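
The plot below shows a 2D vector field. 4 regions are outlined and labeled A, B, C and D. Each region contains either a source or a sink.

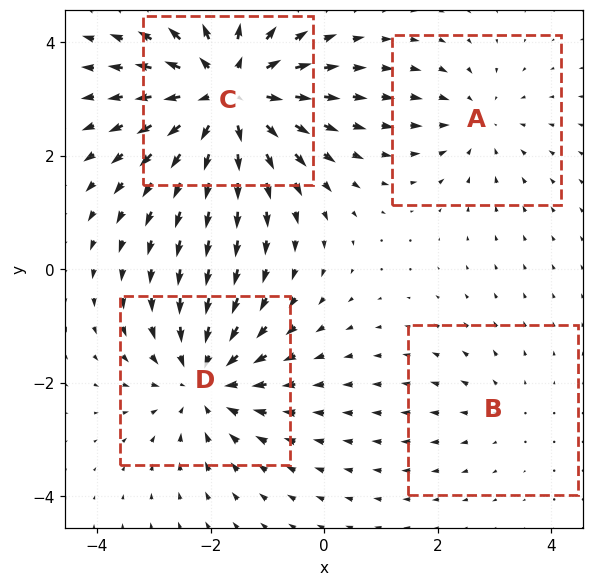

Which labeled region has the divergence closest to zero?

B

Divergence at each region's feature centre — A: about -3, B: about +2, C: about +7, D: about -5. Region B is closest to zero.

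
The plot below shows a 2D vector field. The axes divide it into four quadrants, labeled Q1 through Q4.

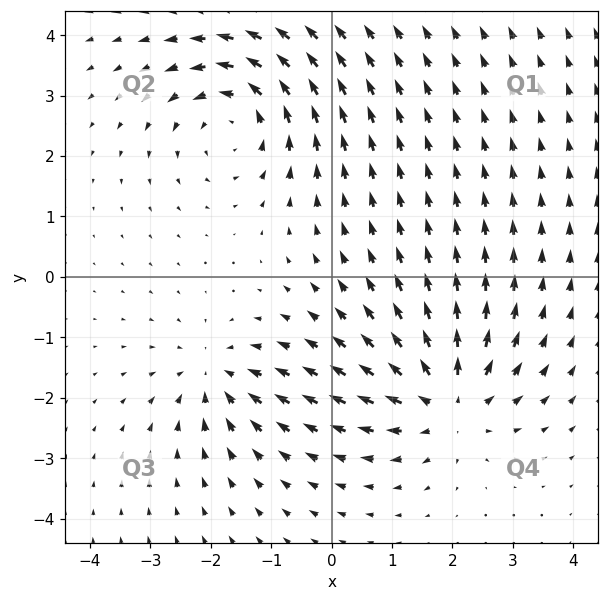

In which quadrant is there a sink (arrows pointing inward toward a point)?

Q3

The sink sits at approximately (-1.9, -1.7), which lies in quadrant Q3. The divergence there is about -4, negative as expected for a sink.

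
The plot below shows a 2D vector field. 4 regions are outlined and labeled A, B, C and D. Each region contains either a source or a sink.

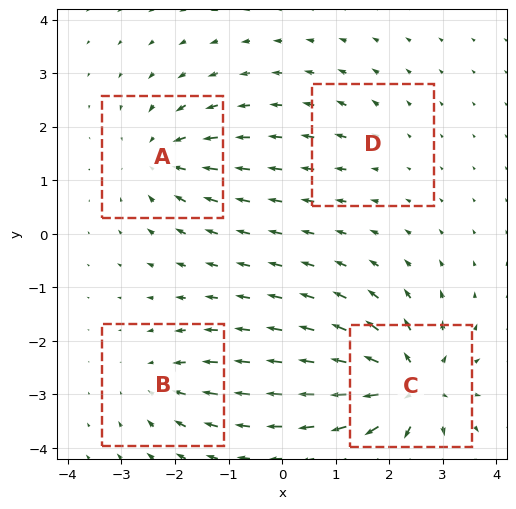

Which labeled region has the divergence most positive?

Divergence at each region's feature centre — A: about -6, B: about -4, C: about +9, D: about +2. Region C is most positive.

C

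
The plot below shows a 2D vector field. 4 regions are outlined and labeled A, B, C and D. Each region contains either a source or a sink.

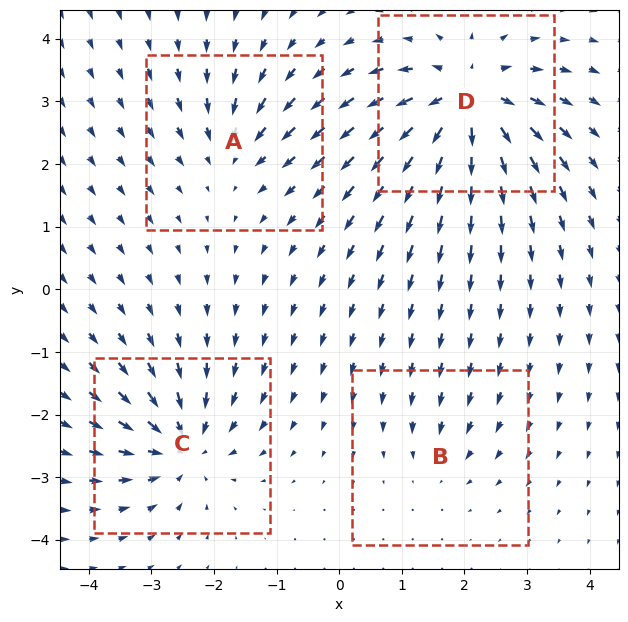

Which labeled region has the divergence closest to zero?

Divergence at each region's feature centre — A: about -4, B: about -3, C: about -6, D: about +8. Region B is closest to zero.

B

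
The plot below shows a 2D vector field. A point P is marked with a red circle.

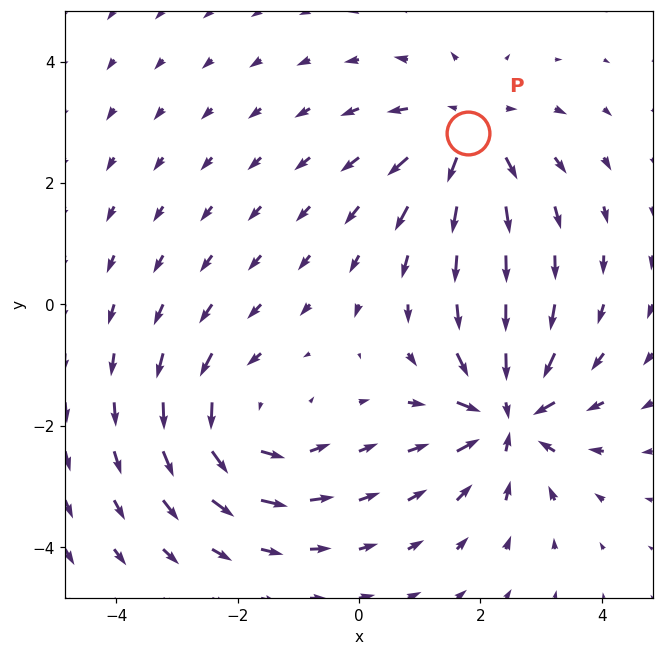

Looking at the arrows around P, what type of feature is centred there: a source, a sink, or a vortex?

At P (1.8, 2.8) the arrows spread outward. Divergence about +4, curl ≈0 — positive divergence with near-zero curl is a source.

source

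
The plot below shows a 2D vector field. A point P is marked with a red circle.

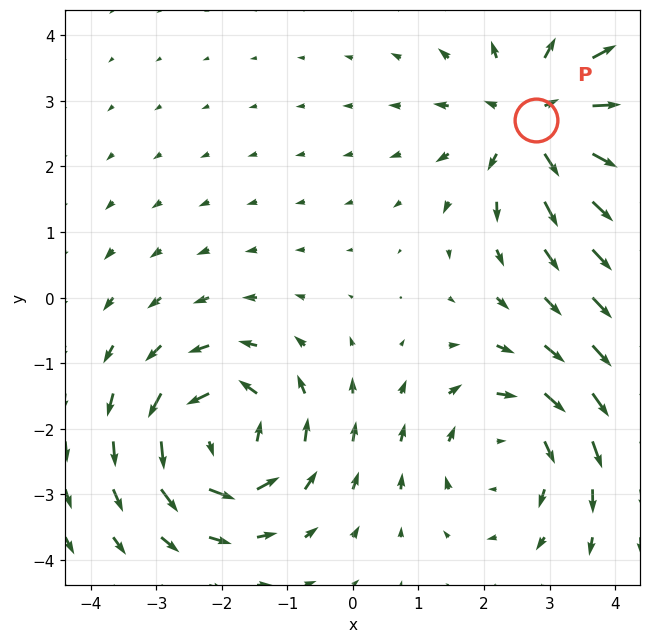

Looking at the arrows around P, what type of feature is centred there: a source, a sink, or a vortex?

source

At P (2.8, 2.7) the arrows spread outward. Divergence about +5, curl ≈0 — positive divergence with near-zero curl is a source.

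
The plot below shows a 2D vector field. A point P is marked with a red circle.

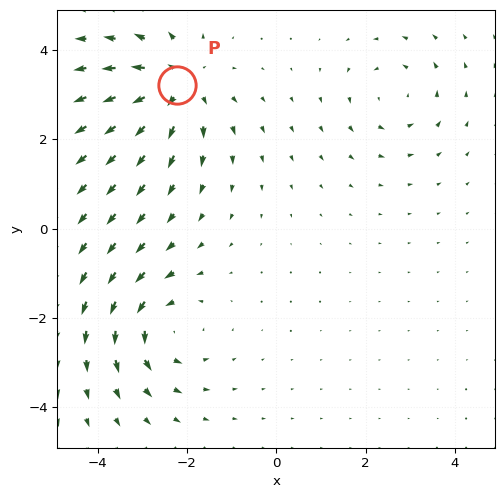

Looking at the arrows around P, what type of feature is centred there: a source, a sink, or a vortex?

source

At P (-2.2, 3.2) the arrows spread outward. Divergence about +5, curl ≈0 — positive divergence with near-zero curl is a source.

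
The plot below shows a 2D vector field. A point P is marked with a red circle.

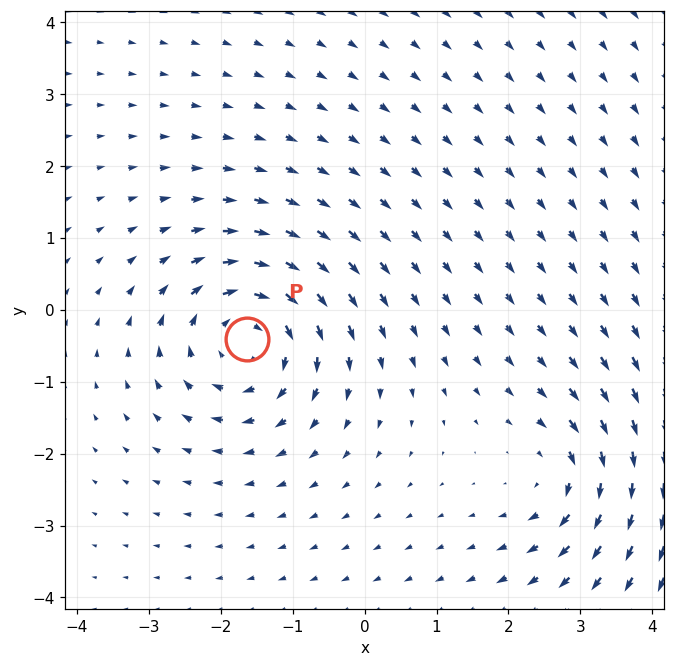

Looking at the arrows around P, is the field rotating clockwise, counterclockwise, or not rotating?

clockwise

Near P at (-1.6, -0.4) the arrows circulate clockwise. The curl (z-component) there is about -5; negative curl means clockwise rotation.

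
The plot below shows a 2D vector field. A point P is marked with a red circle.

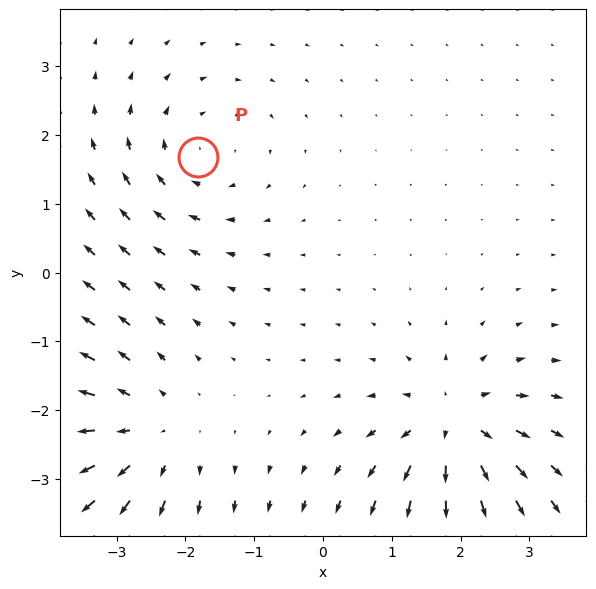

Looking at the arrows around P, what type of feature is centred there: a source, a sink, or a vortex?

At P (-1.8, 1.7) the arrows circulate clockwise. Divergence ≈0, curl about -4 — near-zero divergence with nonzero curl is a vortex.

vortex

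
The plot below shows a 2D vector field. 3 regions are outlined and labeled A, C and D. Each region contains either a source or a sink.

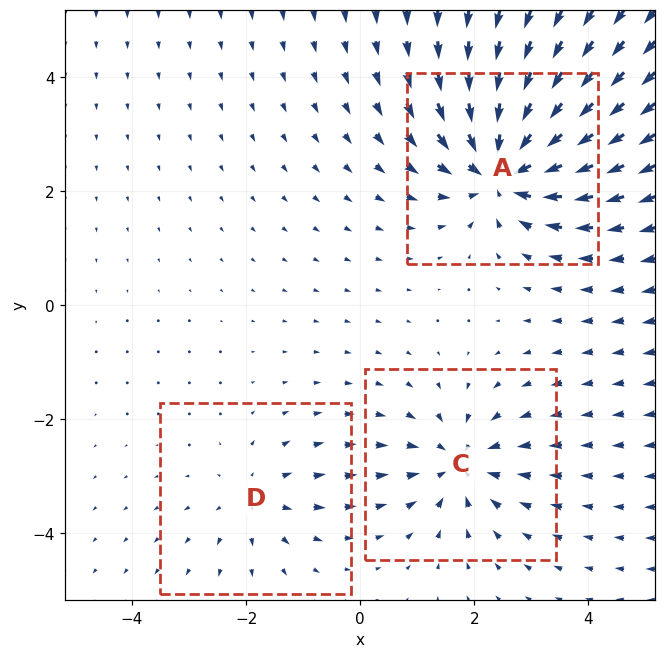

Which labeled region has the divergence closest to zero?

Divergence at each region's feature centre — A: about -5, C: about -3, D: about +2. Region D is closest to zero.

D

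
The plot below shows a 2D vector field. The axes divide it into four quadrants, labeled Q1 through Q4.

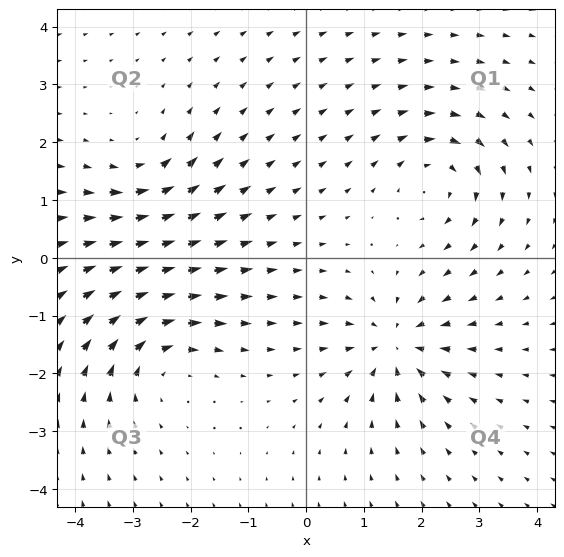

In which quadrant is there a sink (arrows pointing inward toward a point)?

The sink sits at approximately (1.5, -1.5), which lies in quadrant Q4. The divergence there is about -5, negative as expected for a sink.

Q4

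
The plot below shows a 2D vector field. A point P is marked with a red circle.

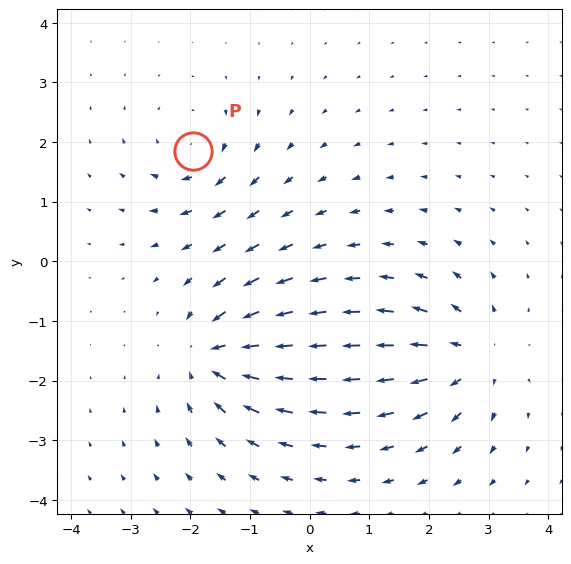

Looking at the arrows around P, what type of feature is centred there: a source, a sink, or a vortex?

vortex

At P (-2.0, 1.8) the arrows circulate clockwise. Divergence ≈0, curl about -5 — near-zero divergence with nonzero curl is a vortex.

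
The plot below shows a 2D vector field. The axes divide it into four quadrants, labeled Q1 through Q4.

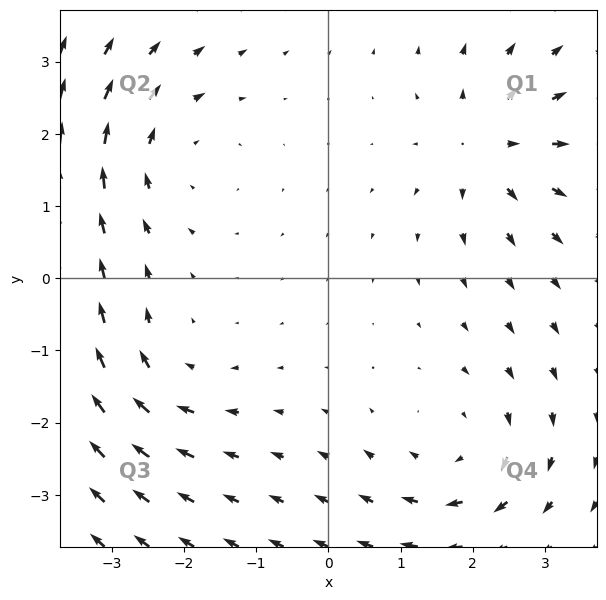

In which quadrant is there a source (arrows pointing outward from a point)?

The source sits at approximately (2.2, 1.8), which lies in quadrant Q1. The divergence there is about +5, positive as expected for a source.

Q1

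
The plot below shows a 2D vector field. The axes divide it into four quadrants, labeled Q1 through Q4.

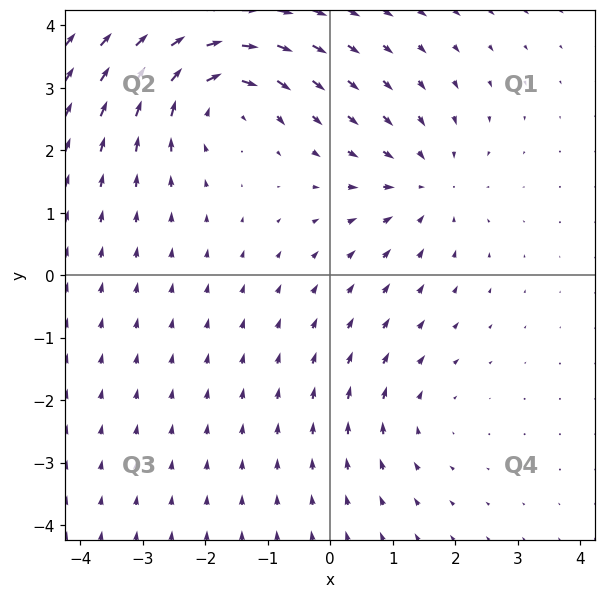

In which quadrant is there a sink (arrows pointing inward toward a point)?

Q1

The sink sits at approximately (1.5, 1.4), which lies in quadrant Q1. The divergence there is about -3, negative as expected for a sink.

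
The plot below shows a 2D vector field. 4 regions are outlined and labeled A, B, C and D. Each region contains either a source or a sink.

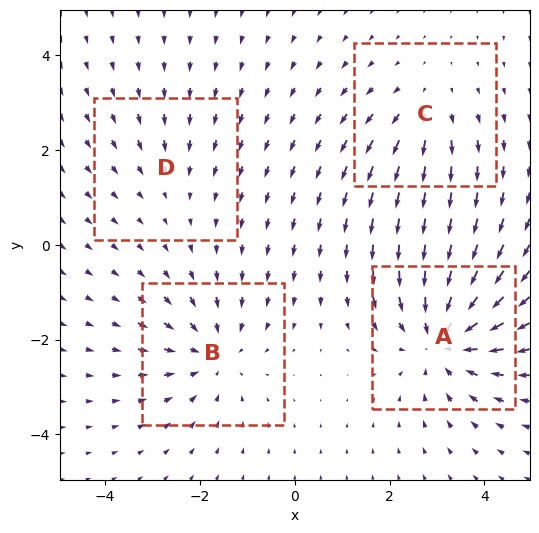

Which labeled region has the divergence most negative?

A

Divergence at each region's feature centre — A: about -6, B: about -4, C: about +3, D: about -2. Region A is most negative.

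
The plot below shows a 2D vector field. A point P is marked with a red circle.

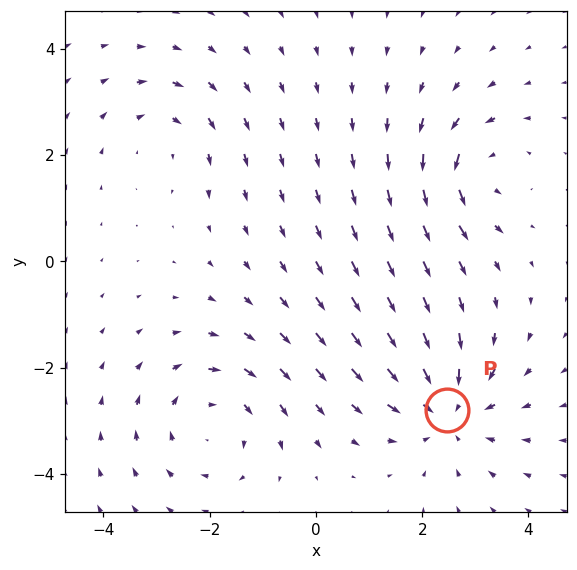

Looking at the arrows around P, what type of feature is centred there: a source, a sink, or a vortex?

sink

At P (2.5, -2.8) the arrows converge inward. Divergence about -5, curl ≈0 — negative divergence with near-zero curl is a sink.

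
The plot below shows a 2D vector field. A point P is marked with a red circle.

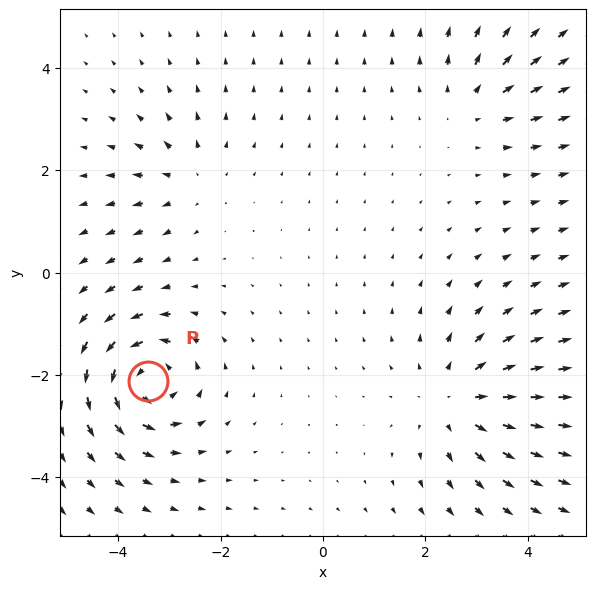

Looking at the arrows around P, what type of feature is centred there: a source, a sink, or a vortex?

At P (-3.4, -2.1) the arrows circulate counterclockwise. Divergence ≈0, curl about +7 — near-zero divergence with nonzero curl is a vortex.

vortex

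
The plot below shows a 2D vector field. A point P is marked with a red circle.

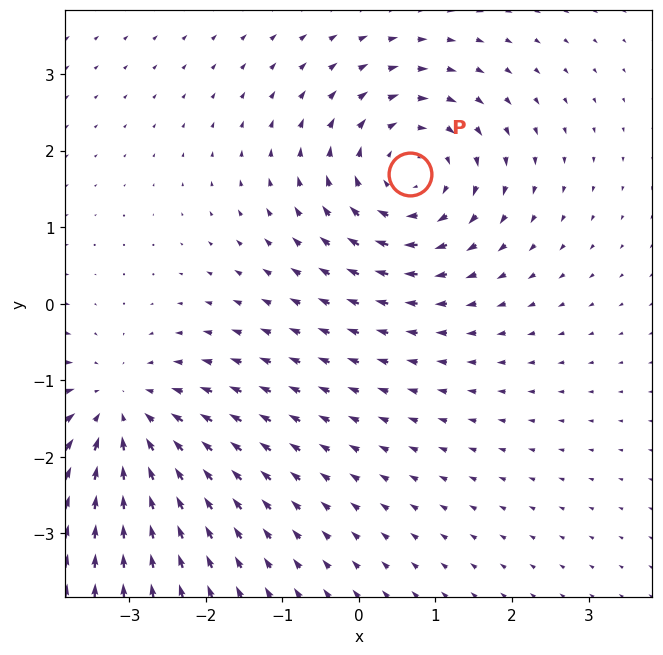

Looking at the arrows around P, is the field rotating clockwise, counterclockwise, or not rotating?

clockwise

Near P at (0.7, 1.7) the arrows circulate clockwise. The curl (z-component) there is about -3; negative curl means clockwise rotation.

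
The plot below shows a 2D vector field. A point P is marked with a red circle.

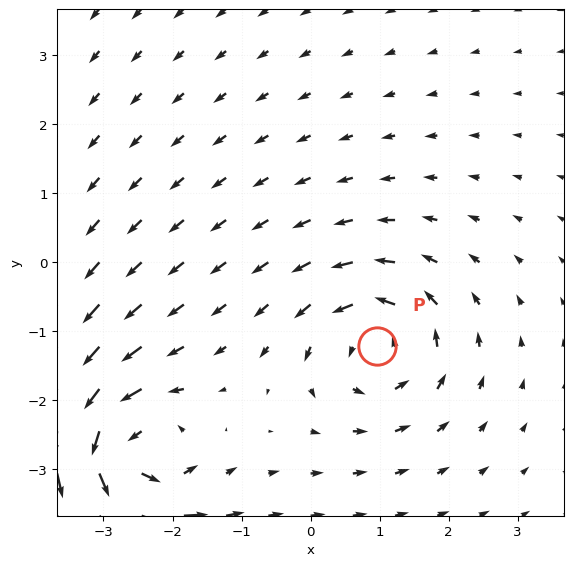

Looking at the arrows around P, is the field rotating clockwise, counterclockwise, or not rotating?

counterclockwise

Near P at (1.0, -1.2) the arrows circulate counterclockwise. The curl (z-component) there is about +4; positive curl means counterclockwise rotation.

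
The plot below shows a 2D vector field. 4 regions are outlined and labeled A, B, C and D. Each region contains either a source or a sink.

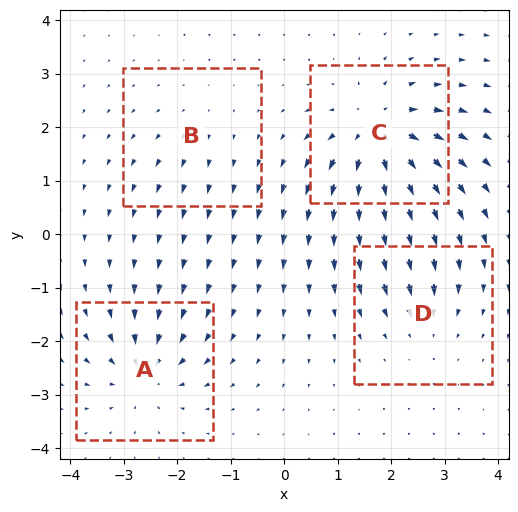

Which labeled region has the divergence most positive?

Divergence at each region's feature centre — A: about -6, B: about +2, C: about +8, D: about -4. Region C is most positive.

C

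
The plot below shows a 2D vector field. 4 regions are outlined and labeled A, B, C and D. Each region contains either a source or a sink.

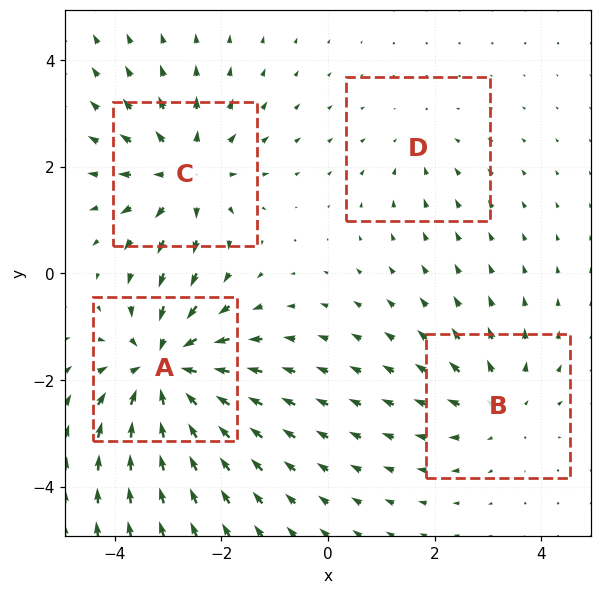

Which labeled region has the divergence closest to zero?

D

Divergence at each region's feature centre — A: about -7, B: about +3, C: about +5, D: about -2. Region D is closest to zero.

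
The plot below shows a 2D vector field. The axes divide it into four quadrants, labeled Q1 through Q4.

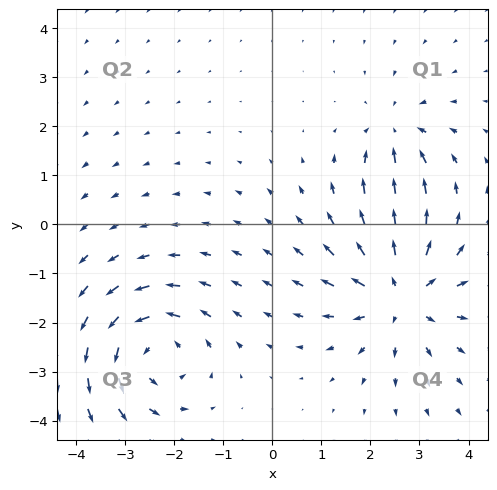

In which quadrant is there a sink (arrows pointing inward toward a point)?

Q1

The sink sits at approximately (2.5, 1.9), which lies in quadrant Q1. The divergence there is about -4, negative as expected for a sink.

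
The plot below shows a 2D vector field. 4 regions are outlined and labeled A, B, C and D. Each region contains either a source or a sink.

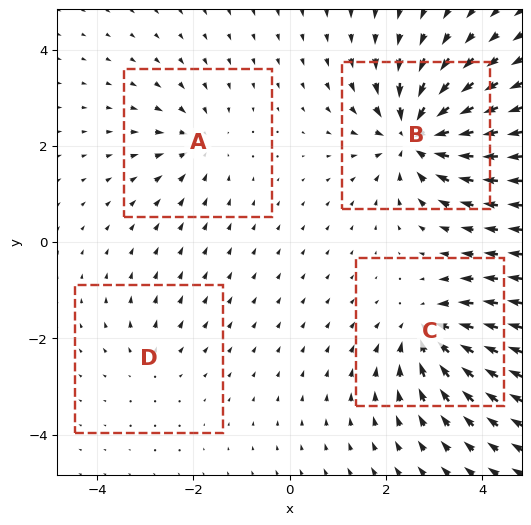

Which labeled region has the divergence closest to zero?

D

Divergence at each region's feature centre — A: about -4, B: about -8, C: about -6, D: about +2. Region D is closest to zero.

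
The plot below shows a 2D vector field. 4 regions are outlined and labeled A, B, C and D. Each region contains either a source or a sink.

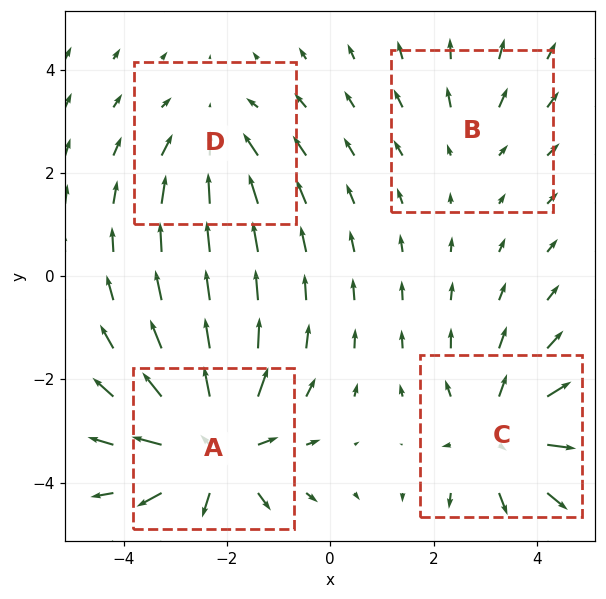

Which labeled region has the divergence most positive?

Divergence at each region's feature centre — A: about +6, B: about +2, C: about +4, D: about -3. Region A is most positive.

A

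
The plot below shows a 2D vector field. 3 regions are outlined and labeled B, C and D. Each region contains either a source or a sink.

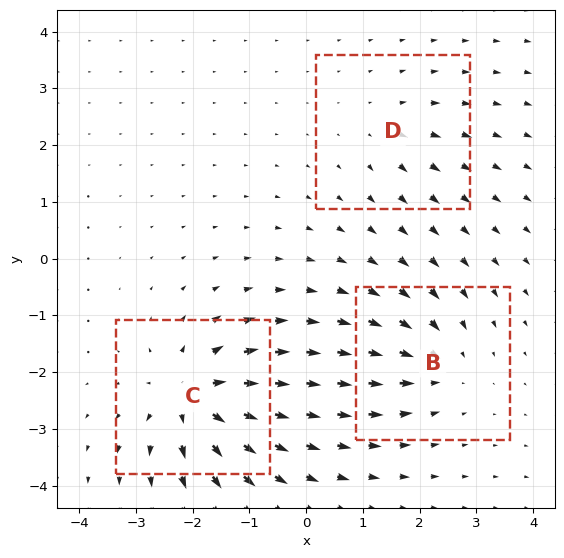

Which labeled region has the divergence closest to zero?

Divergence at each region's feature centre — B: about -4, C: about +6, D: about +2. Region D is closest to zero.

D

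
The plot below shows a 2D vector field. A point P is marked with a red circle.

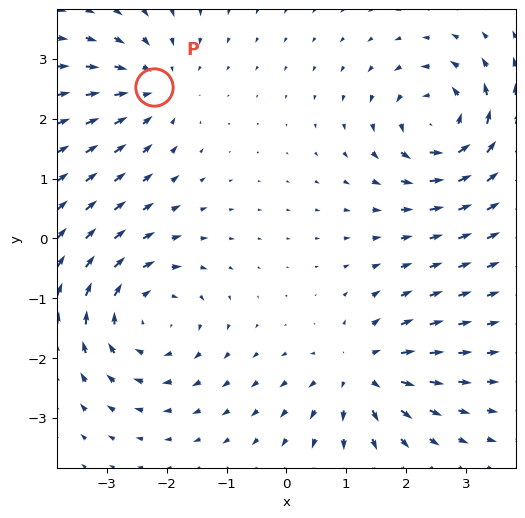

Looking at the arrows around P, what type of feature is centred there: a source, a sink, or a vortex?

At P (-2.2, 2.5) the arrows converge inward. Divergence about -4, curl ≈0 — negative divergence with near-zero curl is a sink.

sink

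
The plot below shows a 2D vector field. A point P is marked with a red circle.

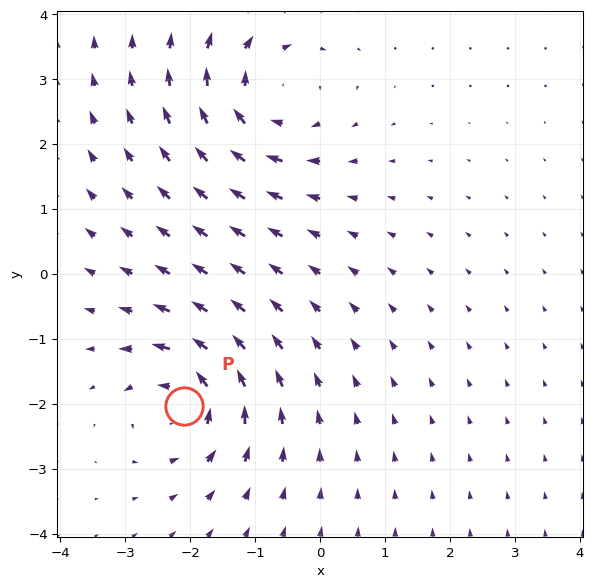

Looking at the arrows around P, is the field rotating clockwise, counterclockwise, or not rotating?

Near P at (-2.1, -2.0) the arrows circulate counterclockwise. The curl (z-component) there is about +5; positive curl means counterclockwise rotation.

counterclockwise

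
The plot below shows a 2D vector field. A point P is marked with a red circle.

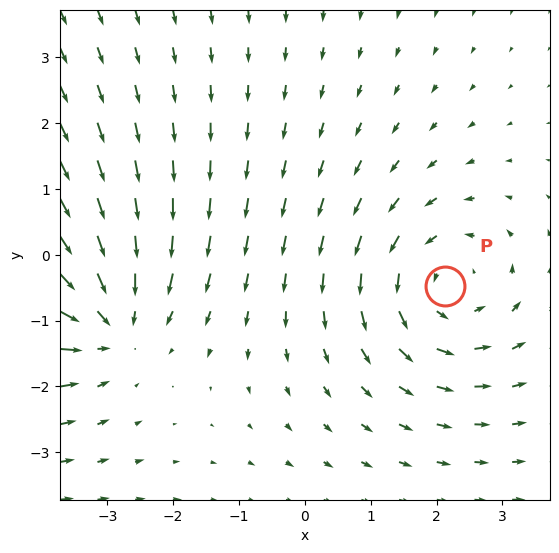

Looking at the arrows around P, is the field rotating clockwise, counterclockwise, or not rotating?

counterclockwise

Near P at (2.1, -0.5) the arrows circulate counterclockwise. The curl (z-component) there is about +4; positive curl means counterclockwise rotation.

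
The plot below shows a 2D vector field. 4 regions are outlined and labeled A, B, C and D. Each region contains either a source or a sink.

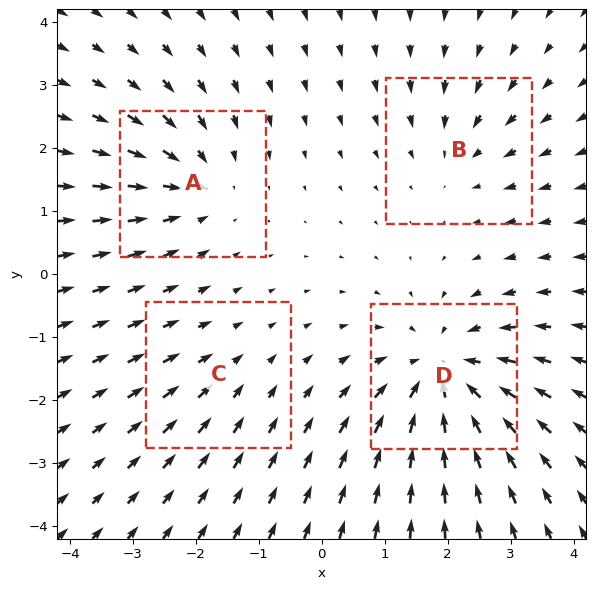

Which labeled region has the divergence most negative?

D

Divergence at each region's feature centre — A: about -4, B: about -3, C: about -2, D: about -7. Region D is most negative.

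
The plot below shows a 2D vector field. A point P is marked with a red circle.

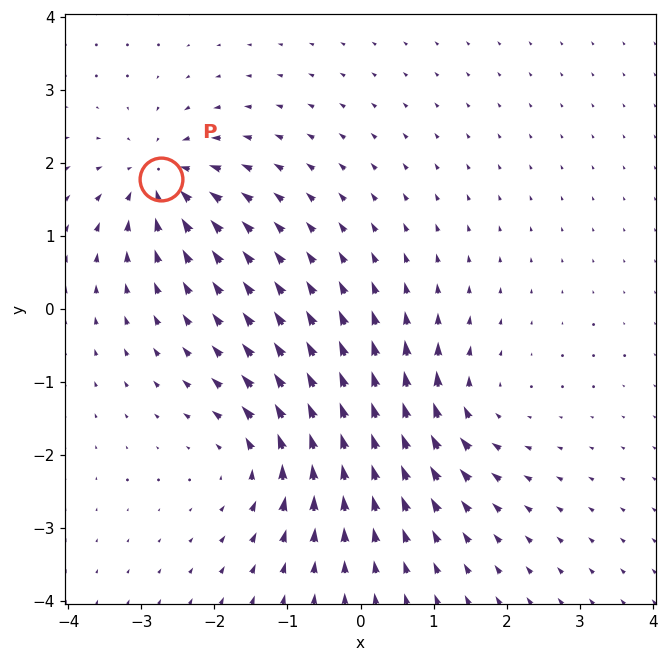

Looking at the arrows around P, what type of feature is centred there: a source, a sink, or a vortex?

sink

At P (-2.7, 1.8) the arrows converge inward. Divergence about -5, curl ≈0 — negative divergence with near-zero curl is a sink.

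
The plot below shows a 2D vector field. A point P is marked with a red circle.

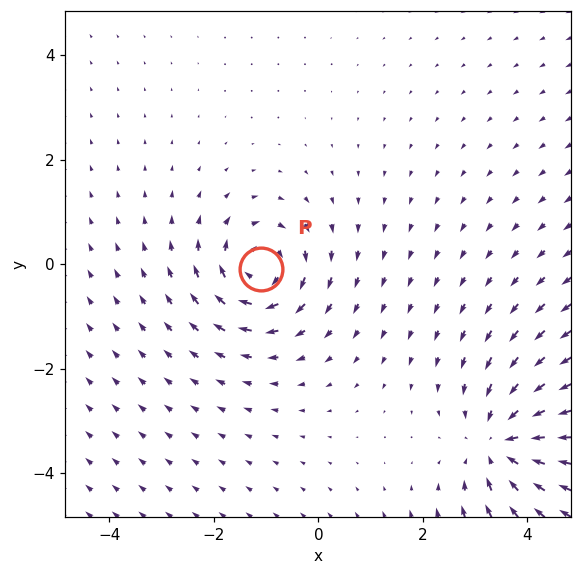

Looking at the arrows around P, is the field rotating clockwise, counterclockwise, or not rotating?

clockwise

Near P at (-1.1, -0.1) the arrows circulate clockwise. The curl (z-component) there is about -4; negative curl means clockwise rotation.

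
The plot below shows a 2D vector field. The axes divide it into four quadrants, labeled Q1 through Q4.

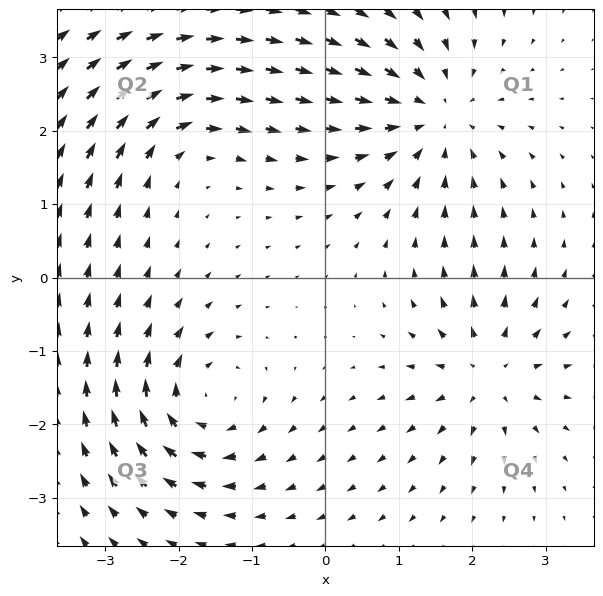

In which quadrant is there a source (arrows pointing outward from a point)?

Q4

The source sits at approximately (2.2, -1.3), which lies in quadrant Q4. The divergence there is about +4, positive as expected for a source.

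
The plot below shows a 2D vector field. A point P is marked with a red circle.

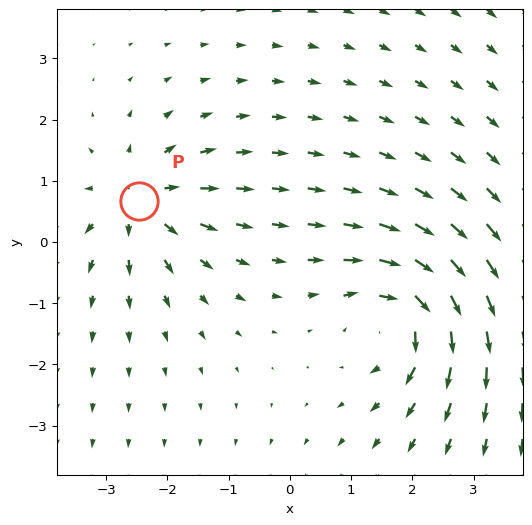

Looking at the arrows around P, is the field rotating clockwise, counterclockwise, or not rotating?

Near P at (-2.5, 0.7) the arrows show no circulation. The curl there is ≈0.

not rotating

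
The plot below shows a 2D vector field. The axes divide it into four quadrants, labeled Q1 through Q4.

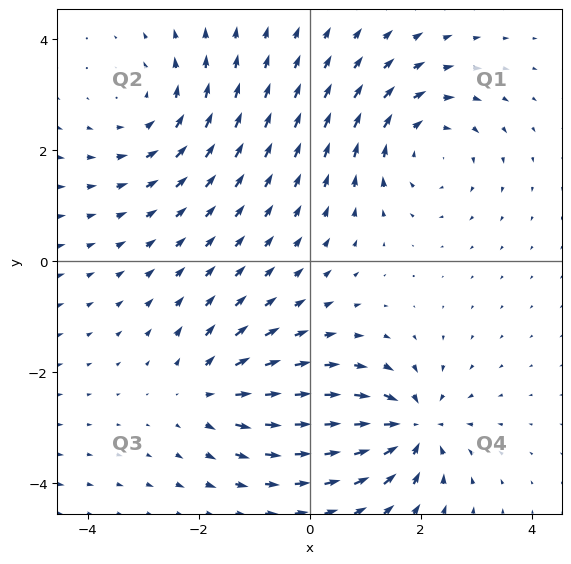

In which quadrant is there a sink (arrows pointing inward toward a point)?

The sink sits at approximately (1.9, -3.0), which lies in quadrant Q4. The divergence there is about -6, negative as expected for a sink.

Q4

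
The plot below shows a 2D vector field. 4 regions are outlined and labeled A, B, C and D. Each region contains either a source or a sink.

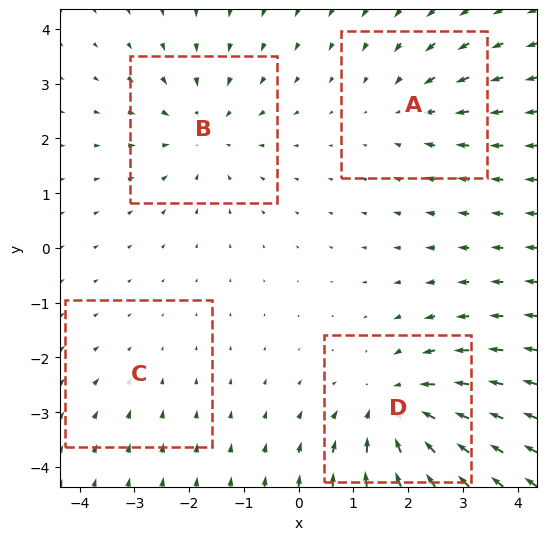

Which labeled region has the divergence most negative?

D

Divergence at each region's feature centre — A: about -3, B: about -4, C: about -2, D: about -6. Region D is most negative.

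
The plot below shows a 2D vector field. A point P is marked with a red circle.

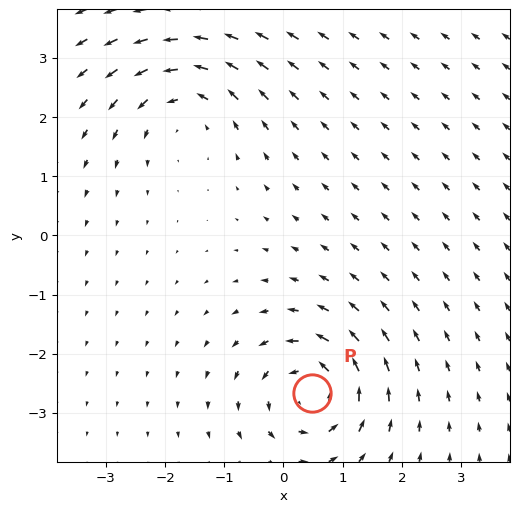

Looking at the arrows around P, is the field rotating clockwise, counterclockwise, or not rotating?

Near P at (0.5, -2.7) the arrows circulate counterclockwise. The curl (z-component) there is about +6; positive curl means counterclockwise rotation.

counterclockwise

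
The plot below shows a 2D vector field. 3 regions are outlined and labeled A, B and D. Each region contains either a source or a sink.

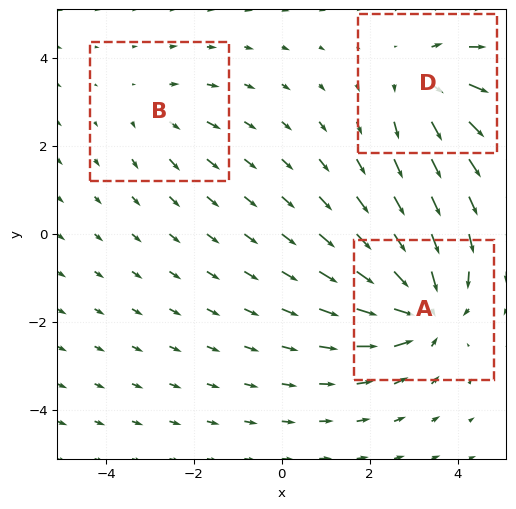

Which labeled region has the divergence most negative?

A

Divergence at each region's feature centre — A: about -5, B: about +2, D: about +3. Region A is most negative.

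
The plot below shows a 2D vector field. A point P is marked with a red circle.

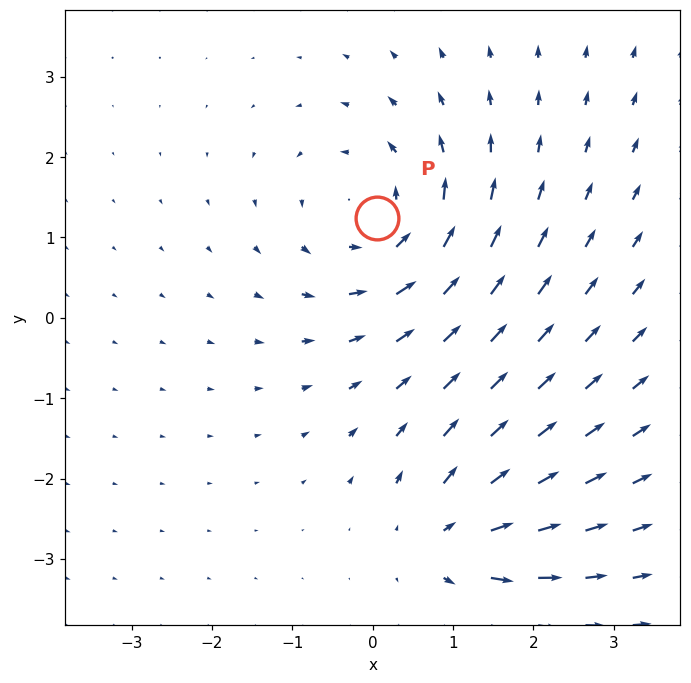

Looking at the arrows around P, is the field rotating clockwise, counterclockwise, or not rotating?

counterclockwise

Near P at (0.1, 1.2) the arrows circulate counterclockwise. The curl (z-component) there is about +3; positive curl means counterclockwise rotation.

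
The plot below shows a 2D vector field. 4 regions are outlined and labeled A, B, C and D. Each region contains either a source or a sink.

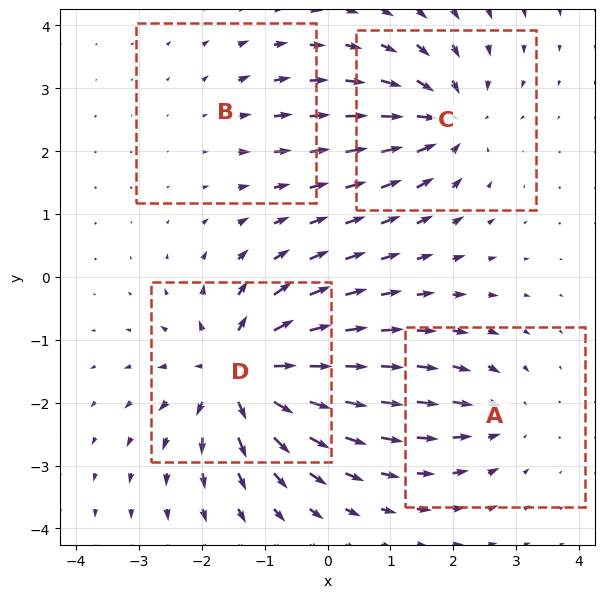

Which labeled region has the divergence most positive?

Divergence at each region's feature centre — A: about -4, B: about +2, C: about -6, D: about +8. Region D is most positive.

D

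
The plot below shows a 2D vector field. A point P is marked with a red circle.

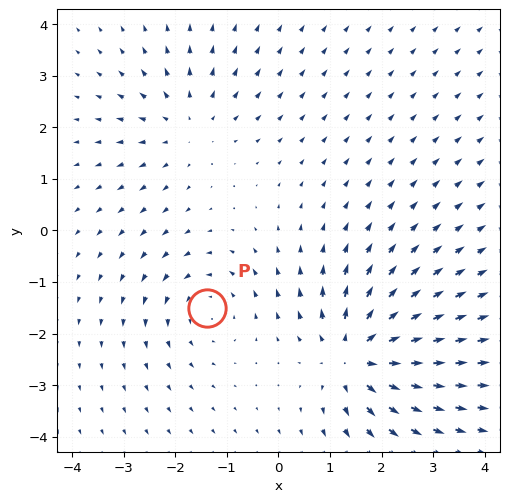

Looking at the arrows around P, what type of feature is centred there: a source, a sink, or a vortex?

At P (-1.4, -1.5) the arrows circulate counterclockwise. Divergence ≈0, curl about +3 — near-zero divergence with nonzero curl is a vortex.

vortex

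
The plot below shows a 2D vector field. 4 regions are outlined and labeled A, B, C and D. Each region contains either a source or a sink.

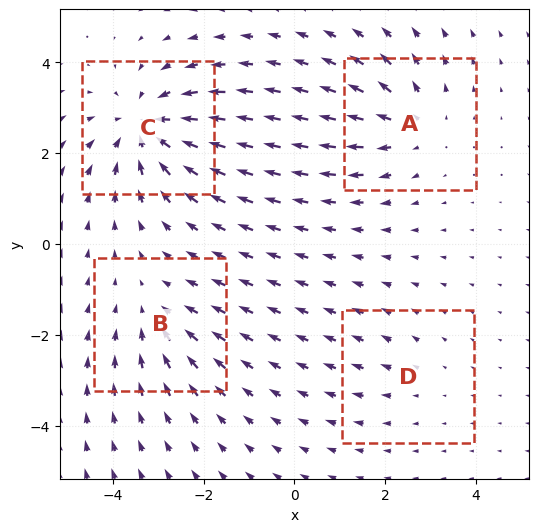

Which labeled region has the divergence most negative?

C

Divergence at each region's feature centre — A: about +4, B: about -3, C: about -6, D: about +2. Region C is most negative.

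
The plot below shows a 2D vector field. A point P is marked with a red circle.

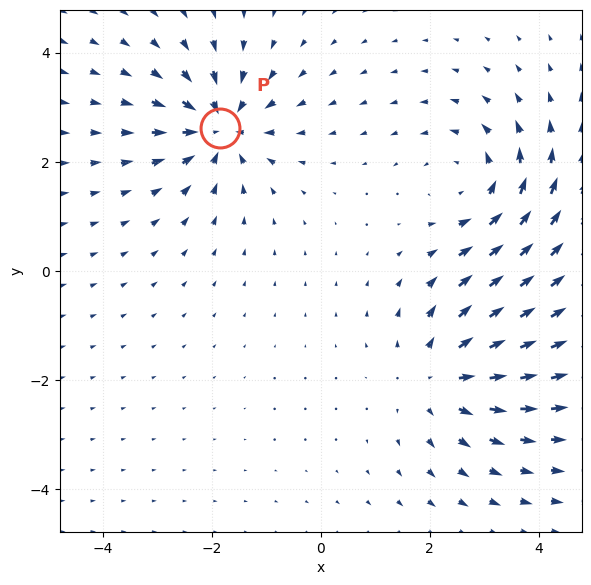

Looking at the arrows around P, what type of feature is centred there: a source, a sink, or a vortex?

sink

At P (-1.8, 2.6) the arrows converge inward. Divergence about -6, curl ≈0 — negative divergence with near-zero curl is a sink.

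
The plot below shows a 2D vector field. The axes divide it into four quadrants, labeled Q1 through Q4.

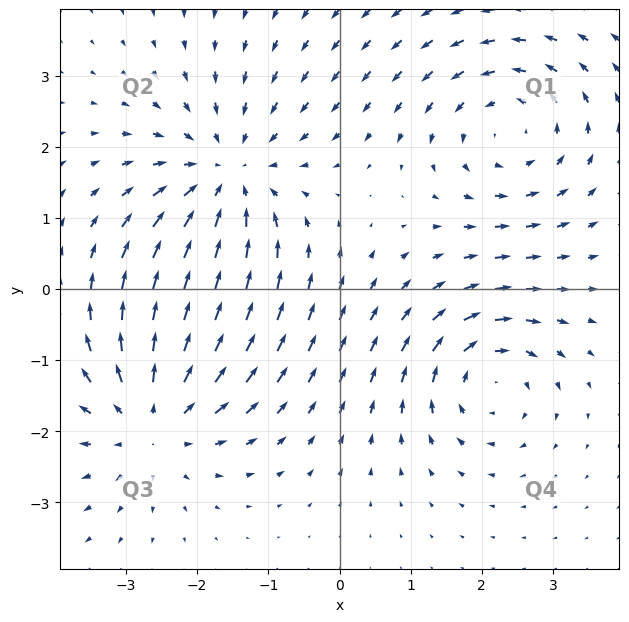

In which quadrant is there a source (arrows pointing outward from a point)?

The source sits at approximately (-2.6, -1.8), which lies in quadrant Q3. The divergence there is about +3, positive as expected for a source.

Q3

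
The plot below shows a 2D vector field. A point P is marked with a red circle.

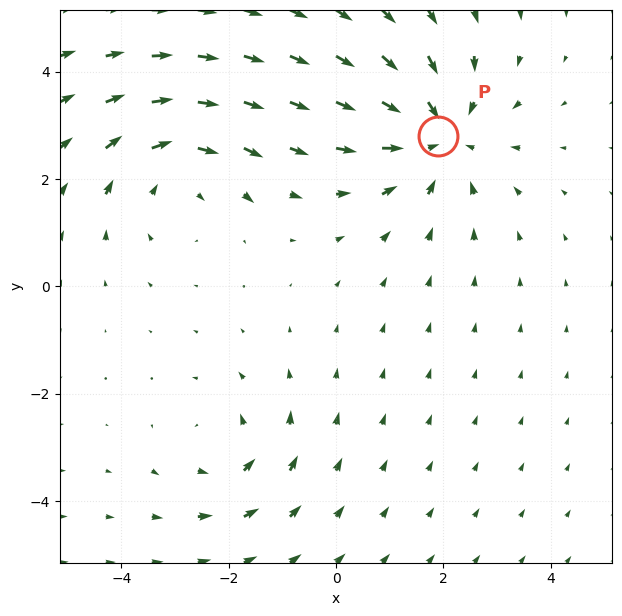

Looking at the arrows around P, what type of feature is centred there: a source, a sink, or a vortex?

At P (1.9, 2.8) the arrows converge inward. Divergence about -4, curl ≈0 — negative divergence with near-zero curl is a sink.

sink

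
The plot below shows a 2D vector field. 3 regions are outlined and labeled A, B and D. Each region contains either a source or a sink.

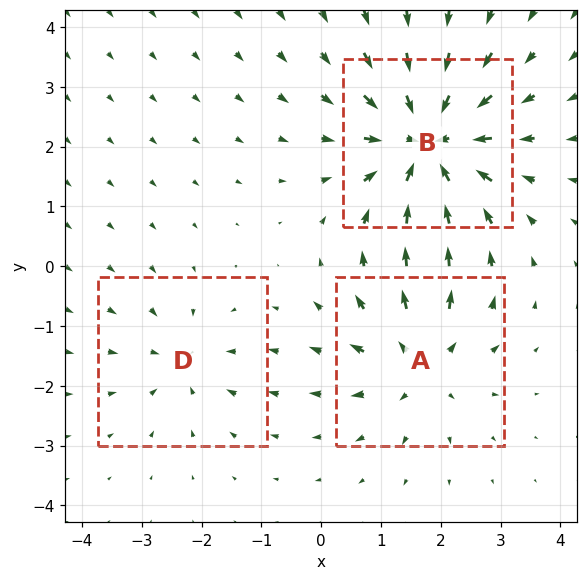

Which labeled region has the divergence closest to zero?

D

Divergence at each region's feature centre — A: about +3, B: about -5, D: about -2. Region D is closest to zero.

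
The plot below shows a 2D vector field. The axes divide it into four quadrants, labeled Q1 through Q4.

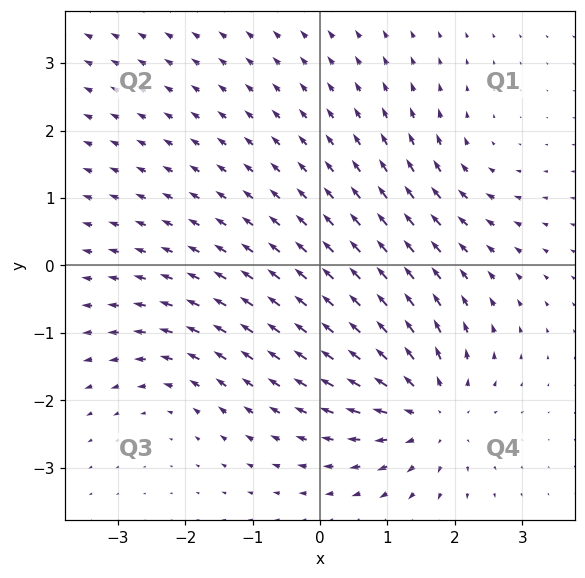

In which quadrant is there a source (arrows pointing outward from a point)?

Q4

The source sits at approximately (1.6, -2.2), which lies in quadrant Q4. The divergence there is about +5, positive as expected for a source.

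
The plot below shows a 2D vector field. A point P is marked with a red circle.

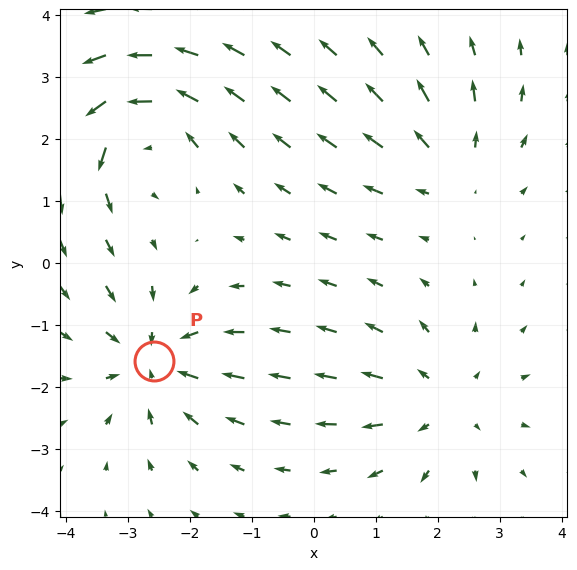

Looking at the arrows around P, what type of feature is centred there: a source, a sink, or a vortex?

sink

At P (-2.6, -1.6) the arrows converge inward. Divergence about -5, curl ≈0 — negative divergence with near-zero curl is a sink.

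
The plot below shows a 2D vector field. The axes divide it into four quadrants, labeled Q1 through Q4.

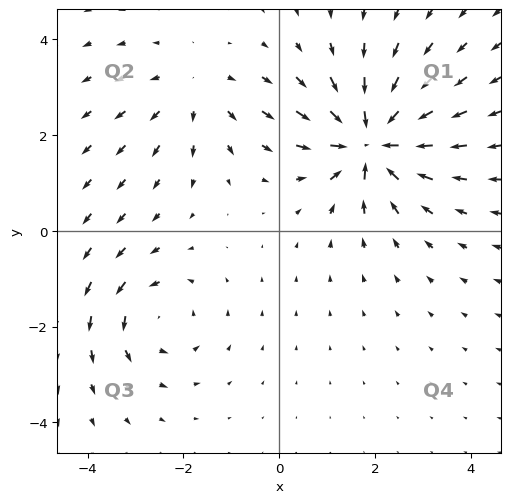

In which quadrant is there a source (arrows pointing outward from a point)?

The source sits at approximately (-1.7, 2.9), which lies in quadrant Q2. The divergence there is about +2, positive as expected for a source.

Q2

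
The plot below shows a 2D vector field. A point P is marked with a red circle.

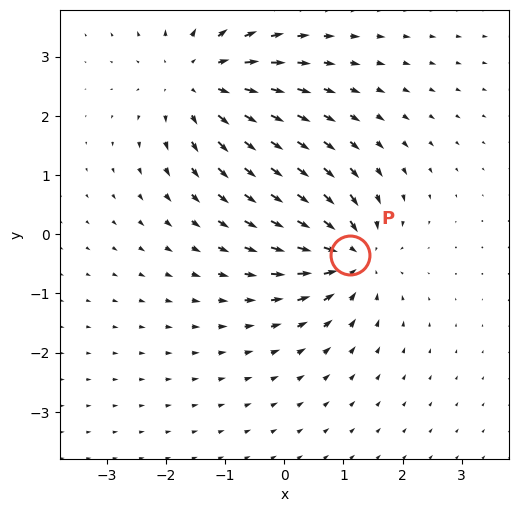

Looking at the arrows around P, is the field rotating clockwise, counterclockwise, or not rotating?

Near P at (1.1, -0.4) the arrows show no circulation. The curl there is ≈0.

not rotating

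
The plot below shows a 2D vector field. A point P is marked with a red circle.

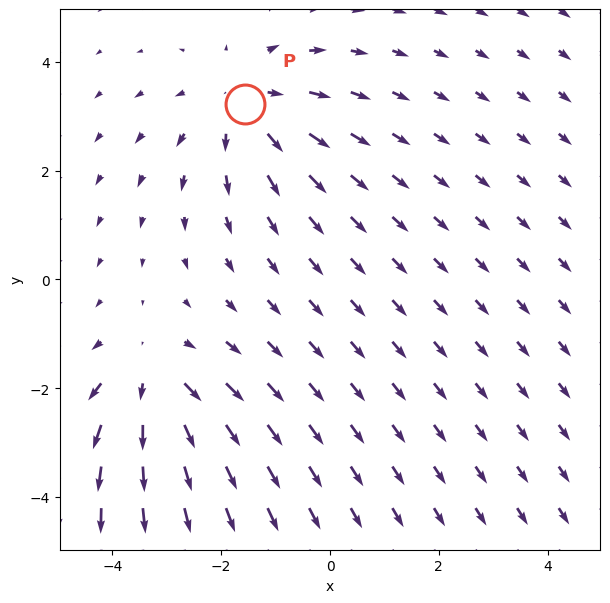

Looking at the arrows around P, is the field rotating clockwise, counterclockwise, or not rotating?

Near P at (-1.6, 3.2) the arrows show no circulation. The curl there is ≈0.

not rotating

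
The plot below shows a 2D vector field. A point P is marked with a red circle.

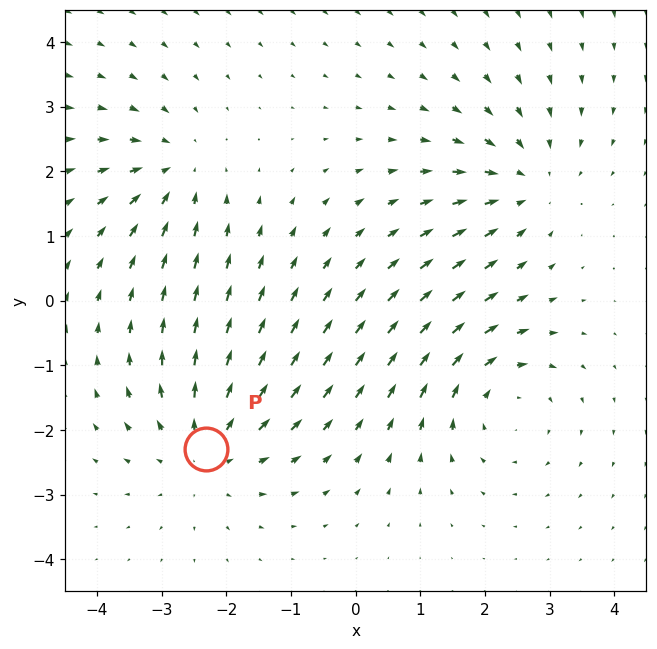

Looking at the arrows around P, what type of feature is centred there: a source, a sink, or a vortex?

At P (-2.3, -2.3) the arrows spread outward. Divergence about +3, curl ≈0 — positive divergence with near-zero curl is a source.

source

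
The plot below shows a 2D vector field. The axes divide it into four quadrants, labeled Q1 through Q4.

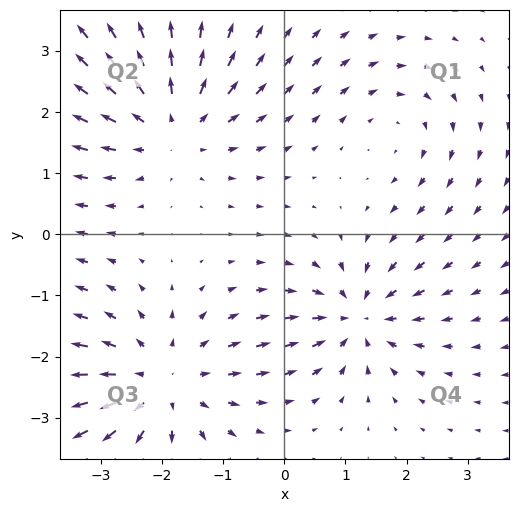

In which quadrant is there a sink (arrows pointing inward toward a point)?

Q4

The sink sits at approximately (1.2, -1.4), which lies in quadrant Q4. The divergence there is about -5, negative as expected for a sink.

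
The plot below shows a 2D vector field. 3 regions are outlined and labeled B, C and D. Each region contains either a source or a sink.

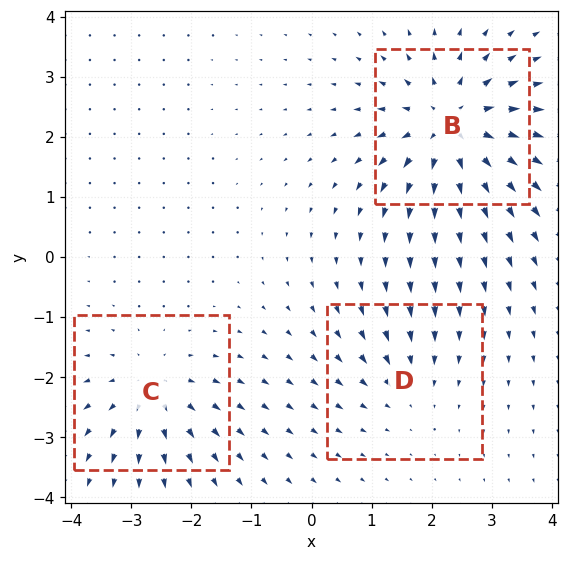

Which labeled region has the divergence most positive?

Divergence at each region's feature centre — B: about +6, C: about +3, D: about -2. Region B is most positive.

B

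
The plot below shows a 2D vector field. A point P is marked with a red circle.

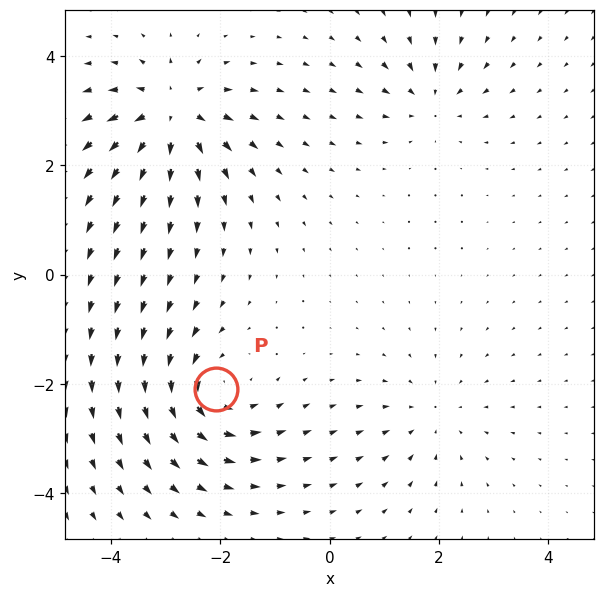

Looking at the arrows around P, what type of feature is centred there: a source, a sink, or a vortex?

At P (-2.1, -2.1) the arrows circulate counterclockwise. Divergence ≈0, curl about +5 — near-zero divergence with nonzero curl is a vortex.

vortex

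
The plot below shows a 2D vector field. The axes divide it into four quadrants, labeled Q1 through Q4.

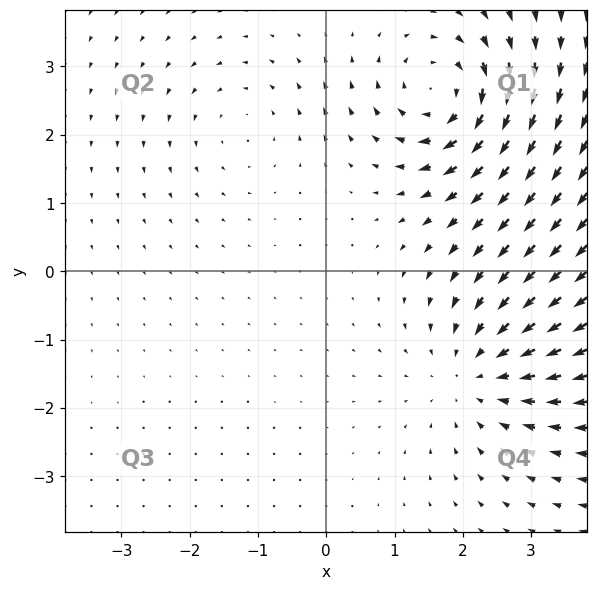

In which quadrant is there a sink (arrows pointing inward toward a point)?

The sink sits at approximately (2.2, -1.5), which lies in quadrant Q4. The divergence there is about -4, negative as expected for a sink.

Q4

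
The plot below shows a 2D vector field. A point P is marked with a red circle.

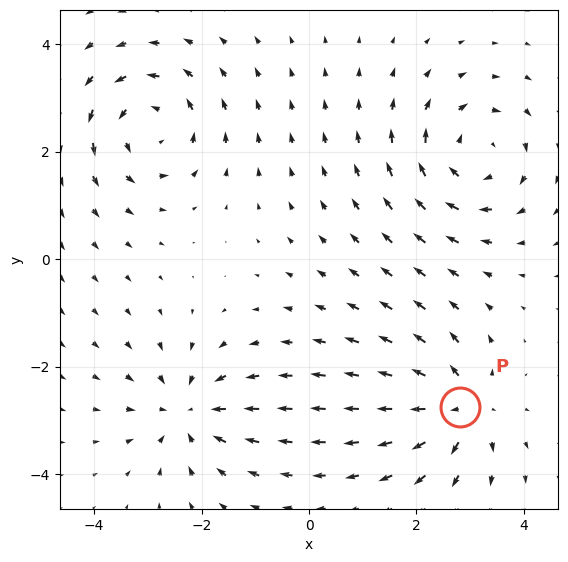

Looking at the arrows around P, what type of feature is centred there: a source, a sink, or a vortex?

At P (2.8, -2.8) the arrows spread outward. Divergence about +5, curl ≈0 — positive divergence with near-zero curl is a source.

source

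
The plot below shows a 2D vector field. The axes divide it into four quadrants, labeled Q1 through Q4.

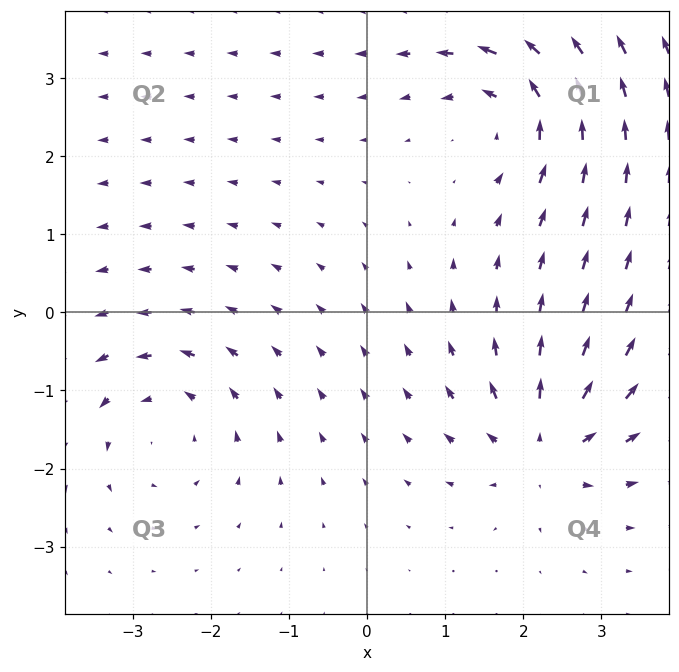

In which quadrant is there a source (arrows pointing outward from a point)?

The source sits at approximately (2.3, -1.7), which lies in quadrant Q4. The divergence there is about +6, positive as expected for a source.

Q4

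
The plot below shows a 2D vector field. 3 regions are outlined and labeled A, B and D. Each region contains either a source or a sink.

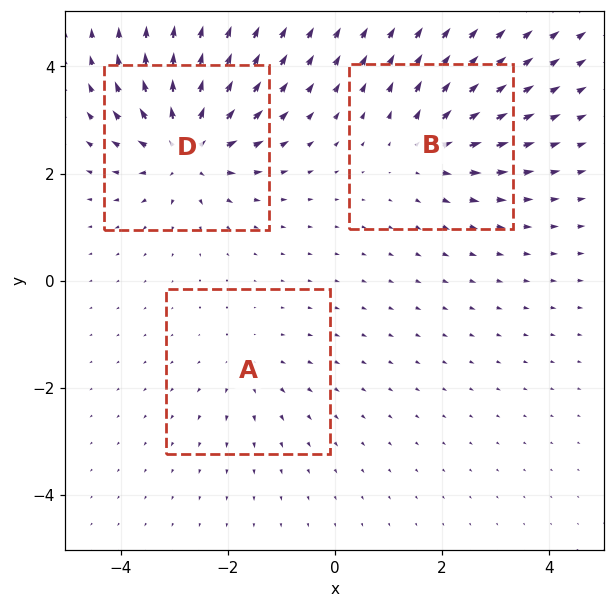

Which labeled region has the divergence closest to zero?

A

Divergence at each region's feature centre — A: about +2, B: about +4, D: about +6. Region A is closest to zero.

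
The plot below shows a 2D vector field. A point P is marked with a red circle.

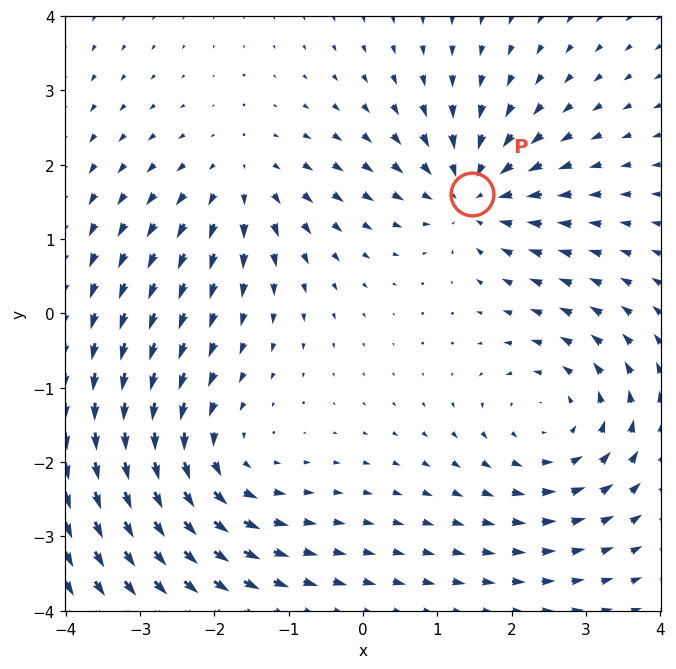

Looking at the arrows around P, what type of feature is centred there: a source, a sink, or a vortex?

At P (1.5, 1.6) the arrows converge inward. Divergence about -5, curl ≈0 — negative divergence with near-zero curl is a sink.

sink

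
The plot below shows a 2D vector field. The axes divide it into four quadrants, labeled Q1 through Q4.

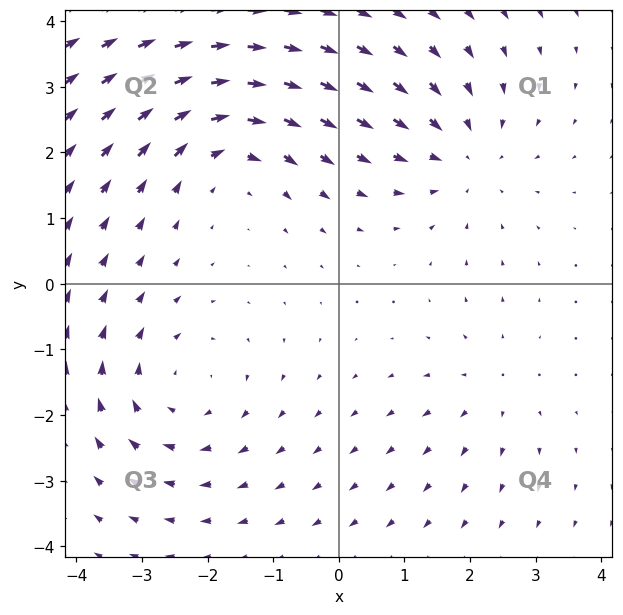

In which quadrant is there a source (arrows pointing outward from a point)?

Q4

The source sits at approximately (2.3, -1.6), which lies in quadrant Q4. The divergence there is about +2, positive as expected for a source.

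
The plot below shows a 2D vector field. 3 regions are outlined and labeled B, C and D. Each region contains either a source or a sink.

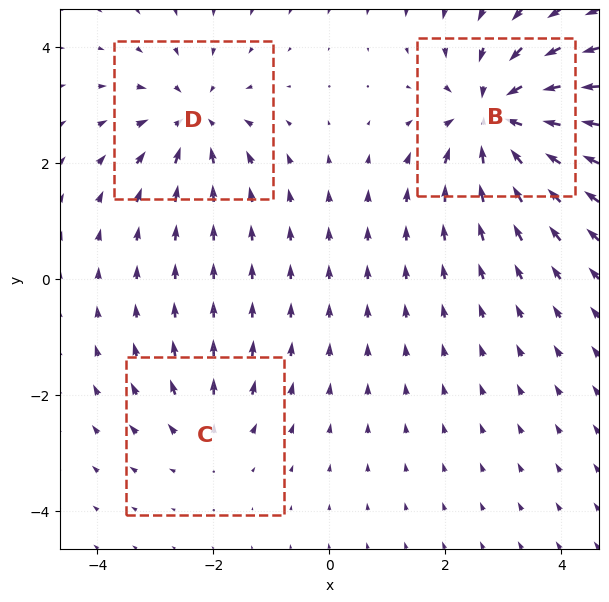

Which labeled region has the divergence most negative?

Divergence at each region's feature centre — B: about -6, C: about +2, D: about -4. Region B is most negative.

B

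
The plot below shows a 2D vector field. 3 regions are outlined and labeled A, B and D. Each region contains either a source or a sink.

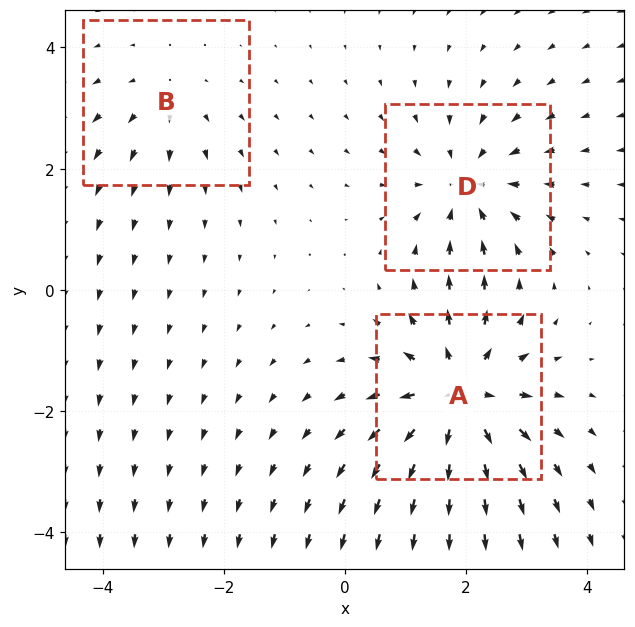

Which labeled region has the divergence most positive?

Divergence at each region's feature centre — A: about +5, B: about +2, D: about -4. Region A is most positive.

A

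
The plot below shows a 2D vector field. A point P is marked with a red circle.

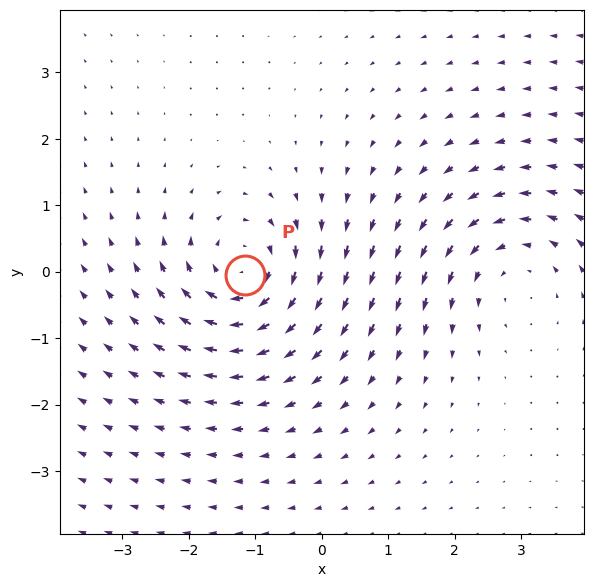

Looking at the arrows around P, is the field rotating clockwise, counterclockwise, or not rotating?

Near P at (-1.2, -0.0) the arrows circulate clockwise. The curl (z-component) there is about -4; negative curl means clockwise rotation.

clockwise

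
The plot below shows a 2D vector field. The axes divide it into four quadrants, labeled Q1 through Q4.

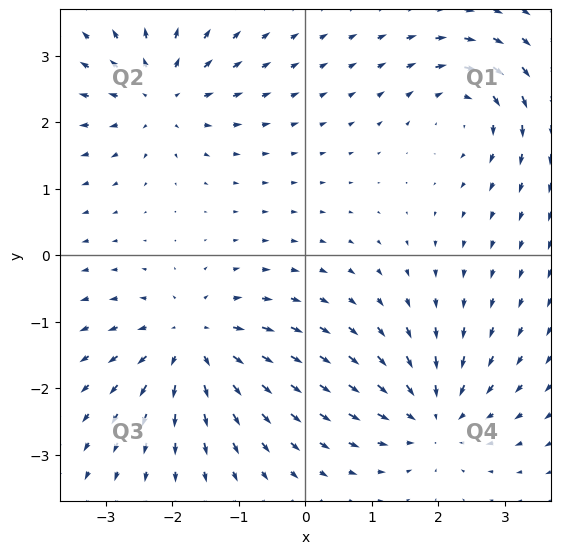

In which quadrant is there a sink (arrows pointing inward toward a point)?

The sink sits at approximately (1.9, -2.4), which lies in quadrant Q4. The divergence there is about -5, negative as expected for a sink.

Q4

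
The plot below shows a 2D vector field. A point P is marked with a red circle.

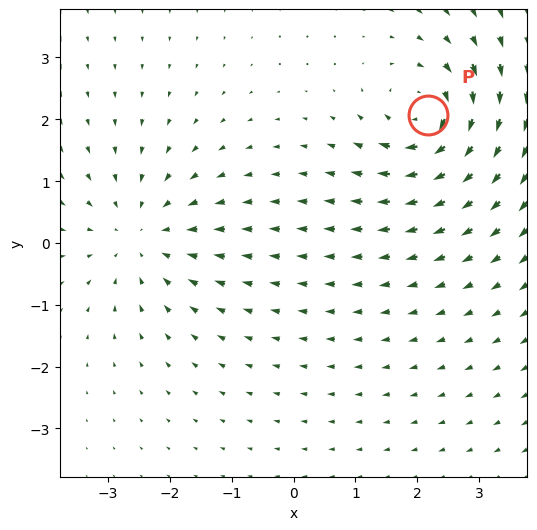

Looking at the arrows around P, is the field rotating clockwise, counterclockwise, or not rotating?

Near P at (2.2, 2.1) the arrows circulate clockwise. The curl (z-component) there is about -5; negative curl means clockwise rotation.

clockwise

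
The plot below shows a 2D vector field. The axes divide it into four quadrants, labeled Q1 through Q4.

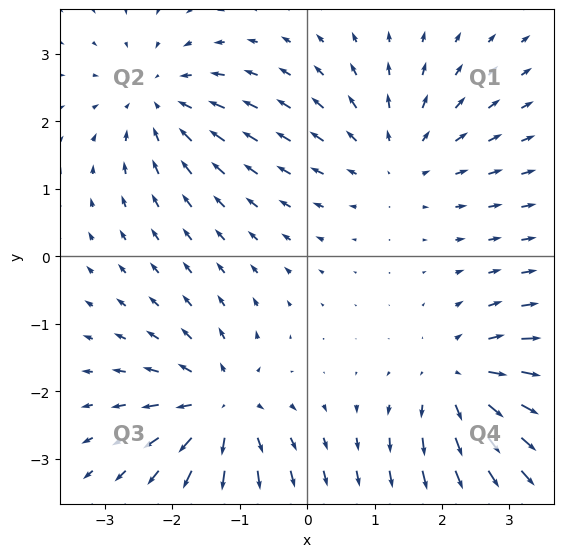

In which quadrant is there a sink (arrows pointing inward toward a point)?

Q2

The sink sits at approximately (-2.2, 2.3), which lies in quadrant Q2. The divergence there is about -5, negative as expected for a sink.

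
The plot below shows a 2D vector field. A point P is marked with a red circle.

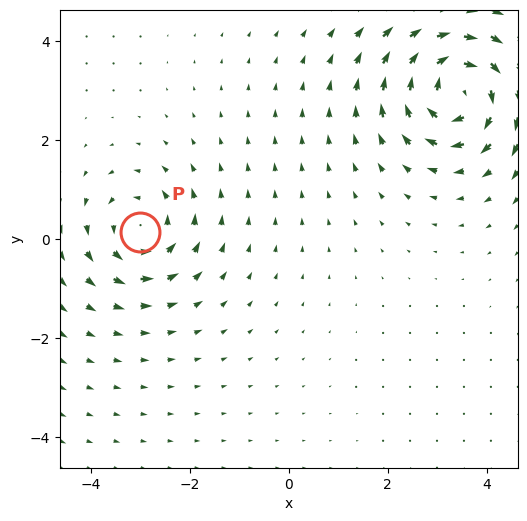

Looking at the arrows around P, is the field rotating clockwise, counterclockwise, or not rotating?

counterclockwise

Near P at (-3.0, 0.1) the arrows circulate counterclockwise. The curl (z-component) there is about +4; positive curl means counterclockwise rotation.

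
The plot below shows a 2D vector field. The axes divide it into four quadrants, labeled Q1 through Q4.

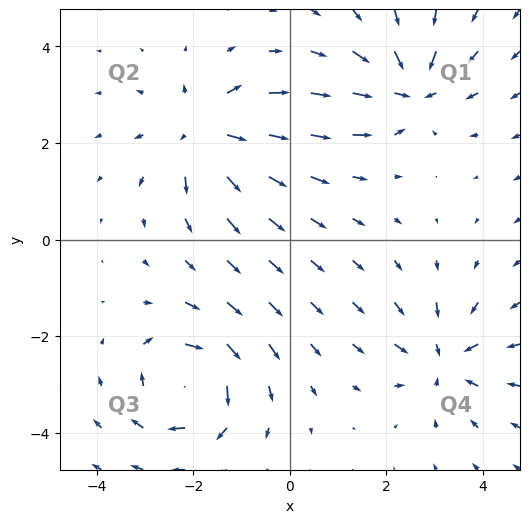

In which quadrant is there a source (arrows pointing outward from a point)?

Q2

The source sits at approximately (-1.8, 2.2), which lies in quadrant Q2. The divergence there is about +4, positive as expected for a source.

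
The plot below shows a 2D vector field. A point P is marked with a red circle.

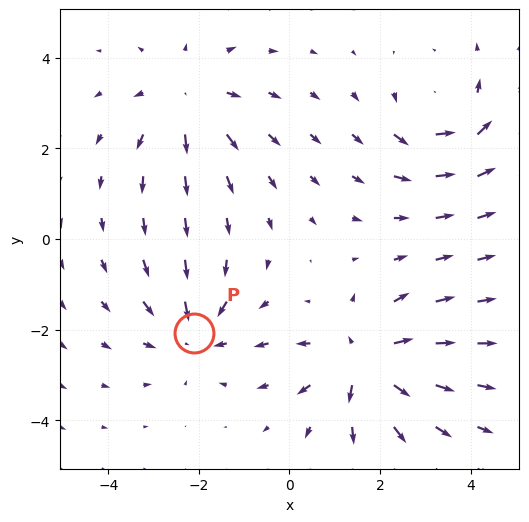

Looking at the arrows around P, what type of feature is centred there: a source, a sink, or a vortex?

At P (-2.1, -2.1) the arrows converge inward. Divergence about -4, curl ≈0 — negative divergence with near-zero curl is a sink.

sink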